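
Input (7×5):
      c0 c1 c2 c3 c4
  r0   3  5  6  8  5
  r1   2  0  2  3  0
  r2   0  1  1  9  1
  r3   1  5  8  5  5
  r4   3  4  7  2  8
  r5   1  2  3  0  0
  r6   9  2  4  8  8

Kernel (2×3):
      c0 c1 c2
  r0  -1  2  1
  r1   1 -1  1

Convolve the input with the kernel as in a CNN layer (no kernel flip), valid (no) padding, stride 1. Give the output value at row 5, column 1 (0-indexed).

The receptive field on the input at this output position is [2 3 0 / 2 4 8]. Elementwise product with the kernel and sum: 2·-1 + 3·2 + 0·1 + 2·1 + 4·-1 + 8·1.

10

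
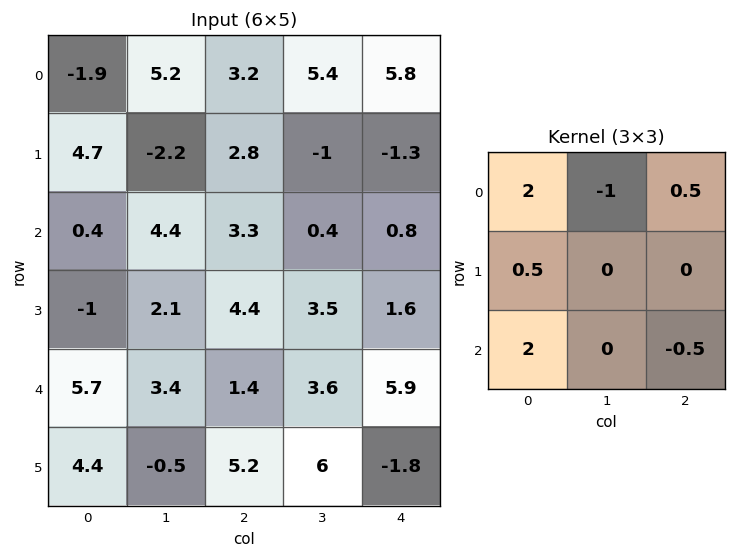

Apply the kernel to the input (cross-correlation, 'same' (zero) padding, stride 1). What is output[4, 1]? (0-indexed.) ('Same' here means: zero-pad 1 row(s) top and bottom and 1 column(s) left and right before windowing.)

7.15

The receptive field on the zero-padded input at this output position is [-1 2.1 4.4 / 5.7 3.4 1.4 / 4.4 -0.5 5.2]. Elementwise product with the kernel and sum: -1·2 + 2.1·-1 + 4.4·0.5 + 5.7·0.5 + 4.4·2 + 5.2·-0.5.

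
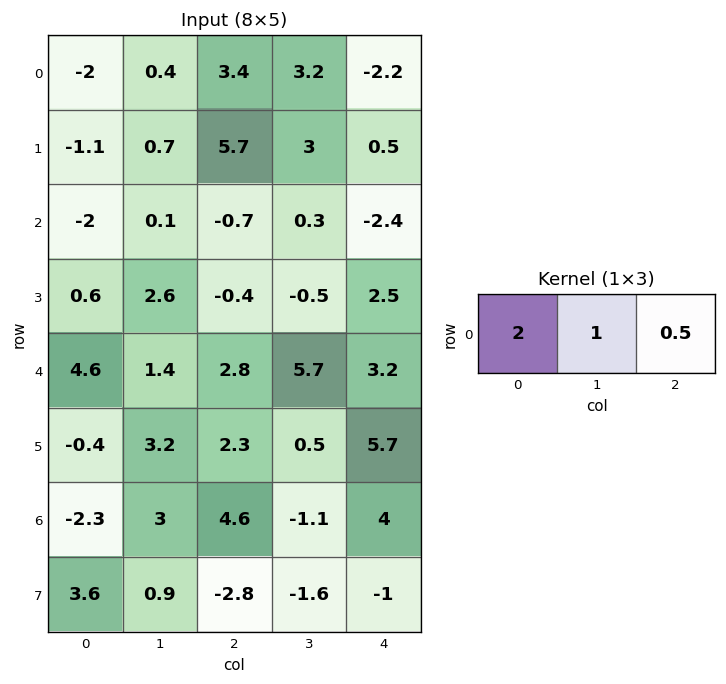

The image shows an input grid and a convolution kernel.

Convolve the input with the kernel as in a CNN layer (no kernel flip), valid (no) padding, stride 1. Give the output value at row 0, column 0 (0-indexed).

The receptive field on the input at this output position is [-2 0.4 3.4]. Elementwise product with the kernel and sum: -2·2 + 0.4·1 + 3.4·0.5.

-1.9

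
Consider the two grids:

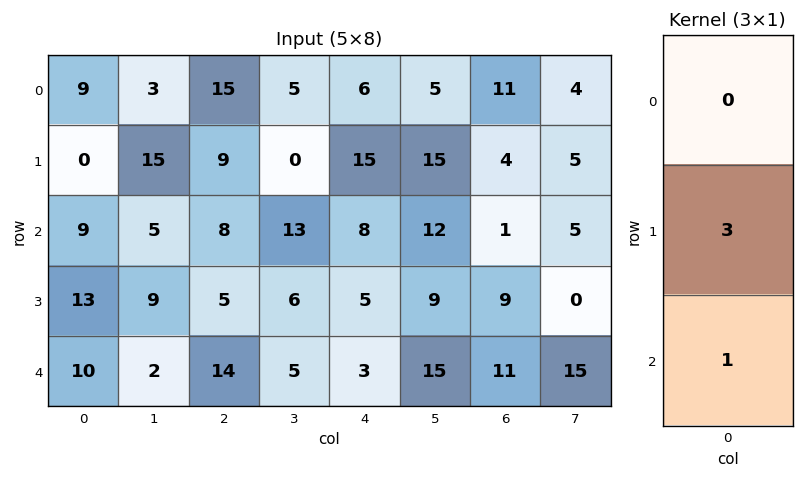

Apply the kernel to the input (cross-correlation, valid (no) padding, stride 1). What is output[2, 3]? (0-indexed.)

23

The receptive field on the input at this output position is [13 / 6 / 5]. Elementwise product with the kernel and sum: 6·3 + 5·1.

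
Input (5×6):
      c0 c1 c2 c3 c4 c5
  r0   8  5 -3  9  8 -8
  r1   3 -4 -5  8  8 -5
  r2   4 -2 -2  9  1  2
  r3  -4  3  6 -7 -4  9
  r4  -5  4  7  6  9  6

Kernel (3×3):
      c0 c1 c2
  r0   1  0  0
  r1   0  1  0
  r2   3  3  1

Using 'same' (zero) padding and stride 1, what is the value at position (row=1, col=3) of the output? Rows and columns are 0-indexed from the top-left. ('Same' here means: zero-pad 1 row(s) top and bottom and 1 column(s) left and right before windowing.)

27

The receptive field on the zero-padded input at this output position is [-3 9 8 / -5 8 8 / -2 9 1]. Elementwise product with the kernel and sum: -3·1 + 8·1 + -2·3 + 9·3 + 1·1.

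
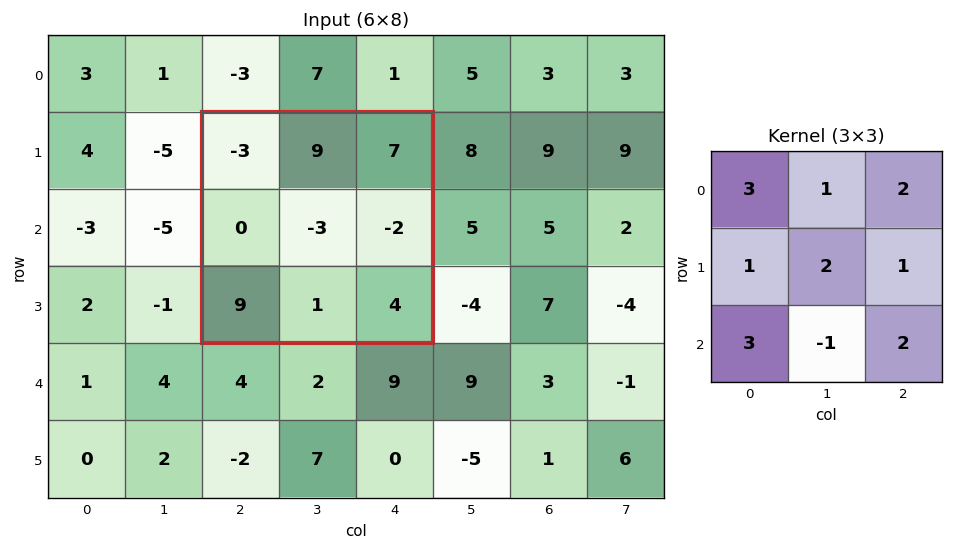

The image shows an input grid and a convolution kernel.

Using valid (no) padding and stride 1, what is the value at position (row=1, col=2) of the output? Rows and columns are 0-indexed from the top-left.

40

The receptive field on the input at this output position is [-3 9 7 / 0 -3 -2 / 9 1 4]. Elementwise product with the kernel and sum: -3·3 + 9·1 + 7·2 + 0·1 + -3·2 + -2·1 + 9·3 + 1·-1 + 4·2.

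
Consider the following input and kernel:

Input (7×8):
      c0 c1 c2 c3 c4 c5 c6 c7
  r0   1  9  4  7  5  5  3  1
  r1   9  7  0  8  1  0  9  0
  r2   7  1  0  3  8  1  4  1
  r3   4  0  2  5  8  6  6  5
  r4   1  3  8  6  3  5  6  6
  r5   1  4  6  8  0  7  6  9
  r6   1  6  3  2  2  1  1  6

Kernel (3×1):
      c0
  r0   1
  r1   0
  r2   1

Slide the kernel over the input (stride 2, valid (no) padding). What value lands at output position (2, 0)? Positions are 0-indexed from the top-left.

The receptive field on the input at this output position is [1 / 1 / 1]. Elementwise product with the kernel and sum: 1·1 + 1·1.

2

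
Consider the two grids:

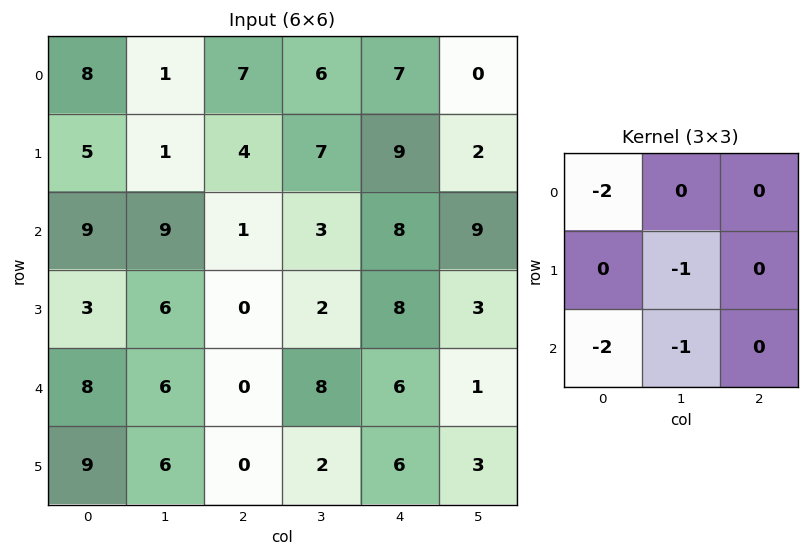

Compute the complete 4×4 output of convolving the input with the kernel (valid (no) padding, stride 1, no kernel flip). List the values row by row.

Output[0,0]: The receptive field on the input at this output position is [8 1 7 / 5 1 4 / 9 9 1]. Elementwise product with the kernel and sum: 8·-2 + 1·-1 + 9·-2 + 9·-1.

-44 -25 -26 -35
-31 -15 -13 -34
-46 -30 -12 -36
-36 -24 -10 -20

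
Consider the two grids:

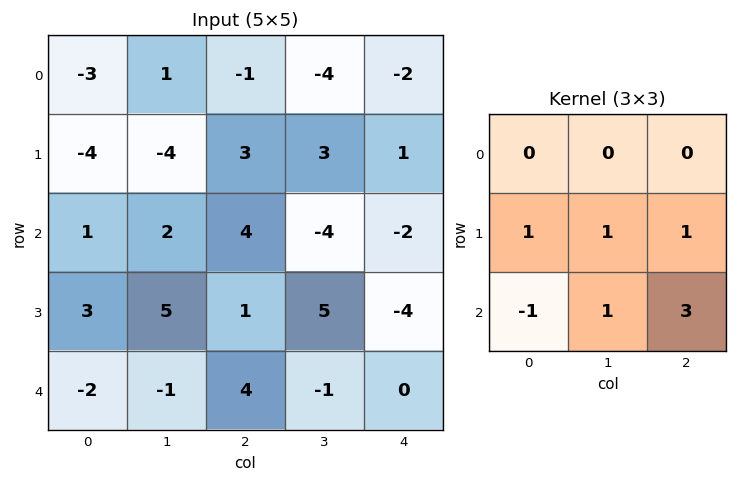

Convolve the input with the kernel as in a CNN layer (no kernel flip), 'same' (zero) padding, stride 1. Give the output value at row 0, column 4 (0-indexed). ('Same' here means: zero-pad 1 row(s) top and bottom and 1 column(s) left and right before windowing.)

-8

The receptive field on the zero-padded input at this output position is [0 0 0 / -4 -2 0 / 3 1 0]. Elementwise product with the kernel and sum: -4·1 + -2·1 + 0·1 + 3·-1 + 1·1 + 0·3.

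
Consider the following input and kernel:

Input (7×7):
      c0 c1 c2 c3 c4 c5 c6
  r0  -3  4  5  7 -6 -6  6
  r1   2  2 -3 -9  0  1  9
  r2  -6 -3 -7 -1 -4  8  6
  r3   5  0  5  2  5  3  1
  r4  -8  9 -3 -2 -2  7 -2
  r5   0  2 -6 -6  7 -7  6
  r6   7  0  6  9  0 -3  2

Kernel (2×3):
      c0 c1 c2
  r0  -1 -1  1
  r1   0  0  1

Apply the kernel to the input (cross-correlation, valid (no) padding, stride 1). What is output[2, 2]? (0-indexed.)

The receptive field on the input at this output position is [-7 -1 -4 / 5 2 5]. Elementwise product with the kernel and sum: -7·-1 + -1·-1 + -4·1 + 5·1.

9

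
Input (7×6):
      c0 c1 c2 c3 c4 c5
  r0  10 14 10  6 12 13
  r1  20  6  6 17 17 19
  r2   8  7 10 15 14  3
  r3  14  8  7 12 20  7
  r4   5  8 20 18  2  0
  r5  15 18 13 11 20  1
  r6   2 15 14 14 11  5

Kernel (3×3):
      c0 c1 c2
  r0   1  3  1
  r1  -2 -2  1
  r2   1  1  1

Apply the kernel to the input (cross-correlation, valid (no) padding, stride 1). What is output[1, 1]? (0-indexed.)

The receptive field on the input at this output position is [6 6 17 / 7 10 15 / 8 7 12]. Elementwise product with the kernel and sum: 6·1 + 6·3 + 17·1 + 7·-2 + 10·-2 + 15·1 + 8·1 + 7·1 + 12·1.

49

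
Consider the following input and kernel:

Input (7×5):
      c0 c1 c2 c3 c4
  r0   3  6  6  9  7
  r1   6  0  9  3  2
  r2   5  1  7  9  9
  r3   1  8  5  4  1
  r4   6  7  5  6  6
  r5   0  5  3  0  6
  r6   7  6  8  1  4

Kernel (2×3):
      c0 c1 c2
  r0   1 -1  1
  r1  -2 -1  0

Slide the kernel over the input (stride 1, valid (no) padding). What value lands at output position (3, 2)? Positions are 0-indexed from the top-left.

-14

The receptive field on the input at this output position is [5 4 1 / 5 6 6]. Elementwise product with the kernel and sum: 5·1 + 4·-1 + 1·1 + 5·-2 + 6·-1.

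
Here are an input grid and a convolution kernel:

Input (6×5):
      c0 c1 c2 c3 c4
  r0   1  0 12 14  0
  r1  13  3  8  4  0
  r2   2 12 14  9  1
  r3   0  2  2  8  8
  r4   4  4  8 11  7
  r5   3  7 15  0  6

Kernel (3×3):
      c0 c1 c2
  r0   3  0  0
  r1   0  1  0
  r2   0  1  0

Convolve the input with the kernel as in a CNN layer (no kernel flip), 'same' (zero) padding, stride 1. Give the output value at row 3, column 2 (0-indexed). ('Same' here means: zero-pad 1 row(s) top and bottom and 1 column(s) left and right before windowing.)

The receptive field on the zero-padded input at this output position is [12 14 9 / 2 2 8 / 4 8 11]. Elementwise product with the kernel and sum: 12·3 + 2·1 + 8·1.

46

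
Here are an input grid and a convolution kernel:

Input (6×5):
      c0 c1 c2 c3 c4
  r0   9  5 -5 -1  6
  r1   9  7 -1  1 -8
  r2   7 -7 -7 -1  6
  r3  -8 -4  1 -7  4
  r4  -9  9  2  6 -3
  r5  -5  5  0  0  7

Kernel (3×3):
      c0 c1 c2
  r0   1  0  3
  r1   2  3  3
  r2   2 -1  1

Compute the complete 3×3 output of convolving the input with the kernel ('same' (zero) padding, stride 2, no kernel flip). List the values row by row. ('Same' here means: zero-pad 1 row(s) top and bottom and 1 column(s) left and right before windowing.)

40 8 26
25 -44 -1
-2 27 -11

Output[0,0]: The receptive field on the zero-padded input at this output position is [0 0 0 / 0 9 5 / 0 9 7]. Elementwise product with the kernel and sum: 0·1 + 0·3 + 0·2 + 9·3 + 5·3 + 0·2 + 9·-1 + 7·1.
Output[0,1]: The receptive field on the zero-padded input at this output position is [0 0 0 / 5 -5 -1 / 7 -1 1]. Elementwise product with the kernel and sum: 0·1 + 0·3 + 5·2 + -5·3 + -1·3 + 7·2 + -1·-1 + 1·1.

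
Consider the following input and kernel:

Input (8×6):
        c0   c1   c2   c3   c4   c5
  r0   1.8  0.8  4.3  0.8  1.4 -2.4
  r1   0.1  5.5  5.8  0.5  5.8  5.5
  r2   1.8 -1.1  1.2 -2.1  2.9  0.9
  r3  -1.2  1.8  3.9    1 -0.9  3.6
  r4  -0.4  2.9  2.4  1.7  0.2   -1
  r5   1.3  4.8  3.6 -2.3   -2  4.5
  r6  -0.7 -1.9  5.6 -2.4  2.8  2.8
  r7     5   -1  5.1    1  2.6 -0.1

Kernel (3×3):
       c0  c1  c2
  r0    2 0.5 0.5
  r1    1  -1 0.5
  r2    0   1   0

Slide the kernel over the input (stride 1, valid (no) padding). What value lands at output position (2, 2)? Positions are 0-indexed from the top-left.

The receptive field on the input at this output position is [1.2 -2.1 2.9 / 3.9 1 -0.9 / 2.4 1.7 0.2]. Elementwise product with the kernel and sum: 1.2·2 + -2.1·0.5 + 2.9·0.5 + 3.9·1 + 1·-1 + -0.9·0.5 + 1.7·1.

6.95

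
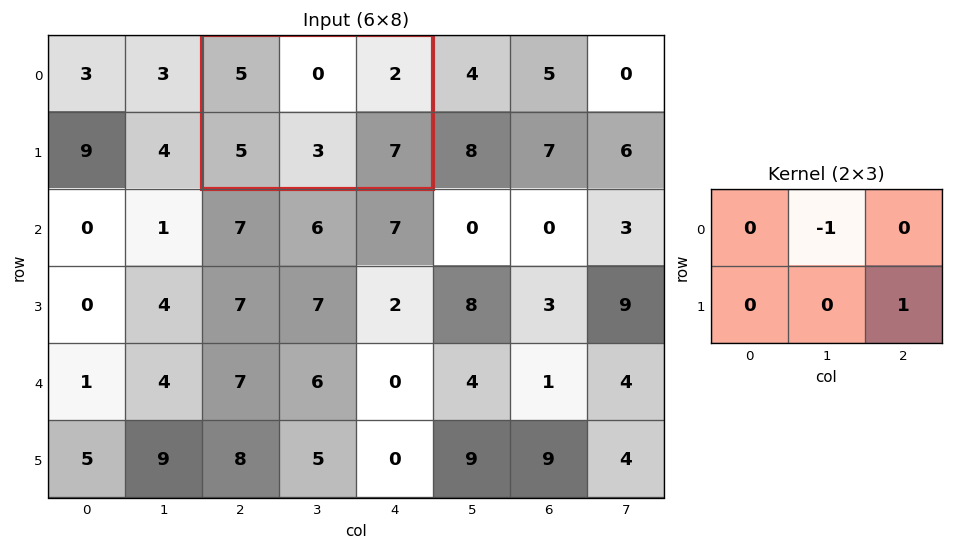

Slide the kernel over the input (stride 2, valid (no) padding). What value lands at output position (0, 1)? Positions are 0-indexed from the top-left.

7

The receptive field on the input at this output position is [5 0 2 / 5 3 7]. Elementwise product with the kernel and sum: 0·-1 + 7·1.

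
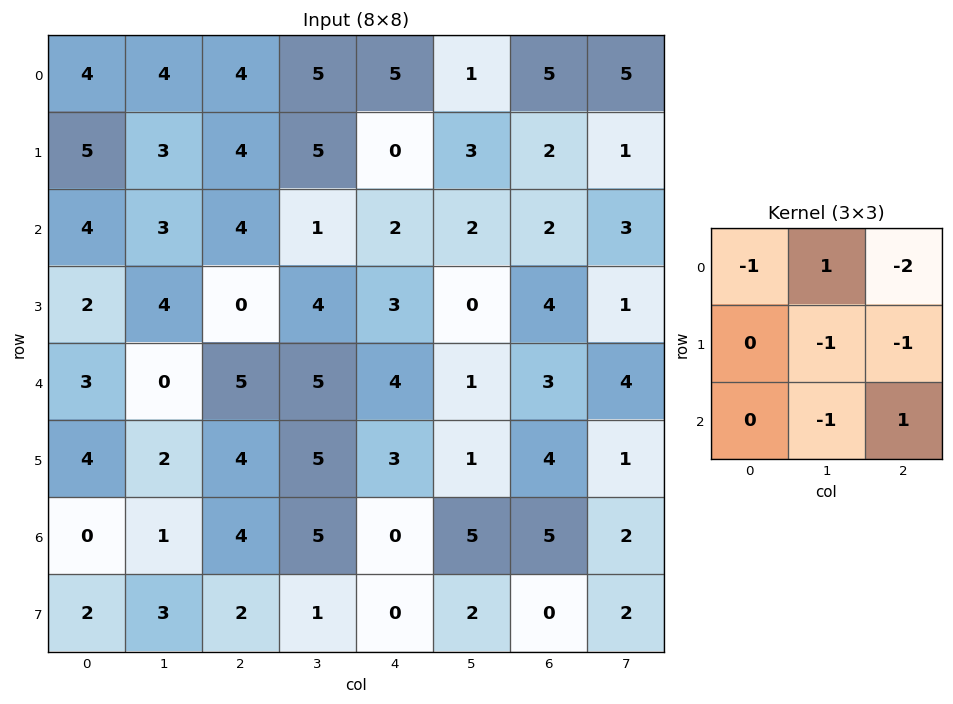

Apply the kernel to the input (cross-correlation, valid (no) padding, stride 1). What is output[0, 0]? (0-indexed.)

-14

The receptive field on the input at this output position is [4 4 4 / 5 3 4 / 4 3 4]. Elementwise product with the kernel and sum: 4·-1 + 4·1 + 4·-2 + 3·-1 + 4·-1 + 3·-1 + 4·1.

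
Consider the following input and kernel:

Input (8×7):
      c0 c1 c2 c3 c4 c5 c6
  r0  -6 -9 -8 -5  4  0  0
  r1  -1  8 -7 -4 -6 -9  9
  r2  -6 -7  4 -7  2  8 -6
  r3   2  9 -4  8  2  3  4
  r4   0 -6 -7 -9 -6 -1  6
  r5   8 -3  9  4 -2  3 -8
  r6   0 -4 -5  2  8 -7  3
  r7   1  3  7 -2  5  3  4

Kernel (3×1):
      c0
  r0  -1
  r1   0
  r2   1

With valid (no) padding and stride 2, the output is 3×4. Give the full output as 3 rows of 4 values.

Output[0,0]: The receptive field on the input at this output position is [-6 / -1 / -6]. Elementwise product with the kernel and sum: -6·-1 + -6·1.

0 12 -2 -6
6 -11 -8 12
0 2 14 -3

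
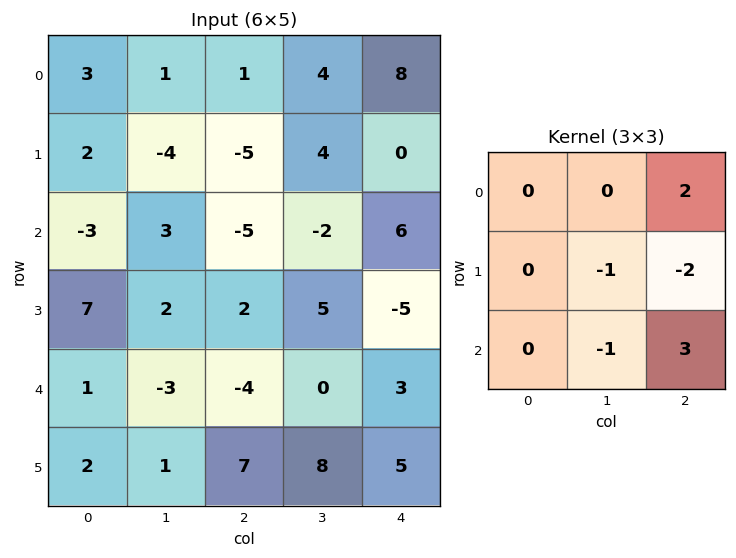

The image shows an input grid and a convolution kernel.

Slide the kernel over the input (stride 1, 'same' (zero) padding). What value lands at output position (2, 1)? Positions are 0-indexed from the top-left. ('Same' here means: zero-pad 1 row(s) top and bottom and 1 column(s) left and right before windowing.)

1

The receptive field on the zero-padded input at this output position is [2 -4 -5 / -3 3 -5 / 7 2 2]. Elementwise product with the kernel and sum: -5·2 + 3·-1 + -5·-2 + 2·-1 + 2·3.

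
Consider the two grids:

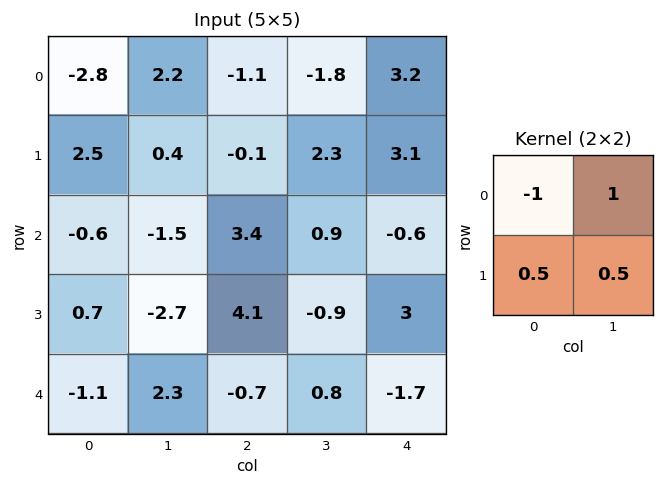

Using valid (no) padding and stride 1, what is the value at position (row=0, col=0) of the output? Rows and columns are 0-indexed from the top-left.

6.45

The receptive field on the input at this output position is [-2.8 2.2 / 2.5 0.4]. Elementwise product with the kernel and sum: -2.8·-1 + 2.2·1 + 2.5·0.5 + 0.4·0.5.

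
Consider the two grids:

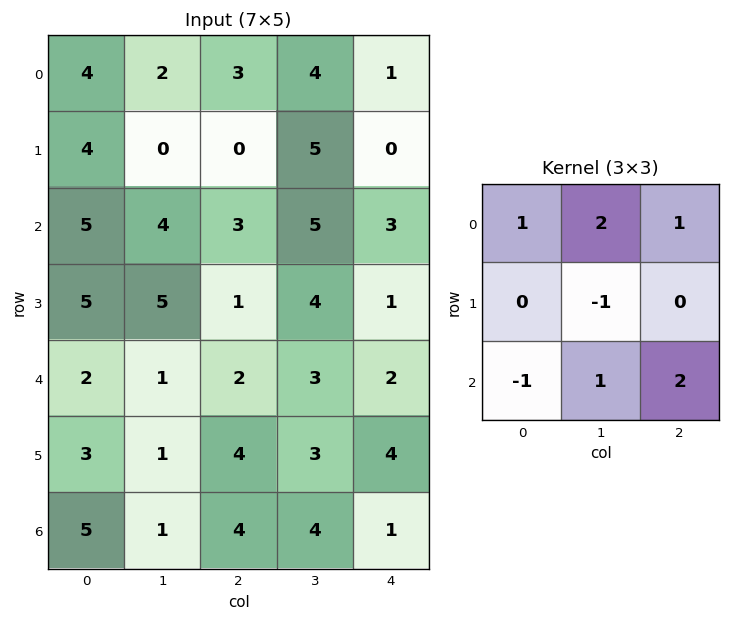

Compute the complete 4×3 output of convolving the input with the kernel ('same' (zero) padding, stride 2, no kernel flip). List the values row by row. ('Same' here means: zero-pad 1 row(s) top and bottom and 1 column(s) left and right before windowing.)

0 7 -6
18 6 -1
18 18 5
2 8 10

Output[0,0]: The receptive field on the zero-padded input at this output position is [0 0 0 / 0 4 2 / 0 4 0]. Elementwise product with the kernel and sum: 0·1 + 0·2 + 0·1 + 4·-1 + 0·-1 + 4·1 + 0·2.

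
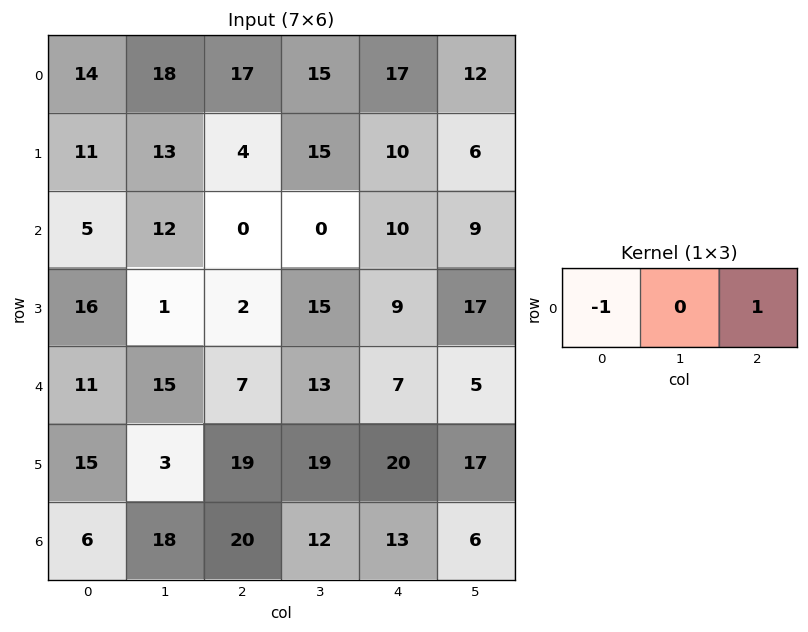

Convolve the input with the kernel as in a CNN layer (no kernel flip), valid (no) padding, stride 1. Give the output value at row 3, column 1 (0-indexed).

14

The receptive field on the input at this output position is [1 2 15]. Elementwise product with the kernel and sum: 1·-1 + 15·1.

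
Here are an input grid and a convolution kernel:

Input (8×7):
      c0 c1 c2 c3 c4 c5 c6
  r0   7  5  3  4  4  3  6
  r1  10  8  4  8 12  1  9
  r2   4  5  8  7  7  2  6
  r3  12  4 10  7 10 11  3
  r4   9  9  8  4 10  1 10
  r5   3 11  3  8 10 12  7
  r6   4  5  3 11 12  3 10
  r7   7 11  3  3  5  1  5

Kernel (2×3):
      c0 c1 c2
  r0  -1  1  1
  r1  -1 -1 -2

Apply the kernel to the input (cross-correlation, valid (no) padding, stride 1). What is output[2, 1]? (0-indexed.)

The receptive field on the input at this output position is [5 8 7 / 4 10 7]. Elementwise product with the kernel and sum: 5·-1 + 8·1 + 7·1 + 4·-1 + 10·-1 + 7·-2.

-18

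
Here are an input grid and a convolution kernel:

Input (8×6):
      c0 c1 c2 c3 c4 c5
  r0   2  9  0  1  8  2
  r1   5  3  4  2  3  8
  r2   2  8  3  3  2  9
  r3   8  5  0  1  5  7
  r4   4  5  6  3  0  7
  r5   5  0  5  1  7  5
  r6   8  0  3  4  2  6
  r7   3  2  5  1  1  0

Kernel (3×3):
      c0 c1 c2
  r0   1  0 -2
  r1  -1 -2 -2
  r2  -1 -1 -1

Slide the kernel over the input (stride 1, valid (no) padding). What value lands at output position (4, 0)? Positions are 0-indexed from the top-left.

-34

The receptive field on the input at this output position is [4 5 6 / 5 0 5 / 8 0 3]. Elementwise product with the kernel and sum: 4·1 + 6·-2 + 5·-1 + 0·-2 + 5·-2 + 8·-1 + 0·-1 + 3·-1.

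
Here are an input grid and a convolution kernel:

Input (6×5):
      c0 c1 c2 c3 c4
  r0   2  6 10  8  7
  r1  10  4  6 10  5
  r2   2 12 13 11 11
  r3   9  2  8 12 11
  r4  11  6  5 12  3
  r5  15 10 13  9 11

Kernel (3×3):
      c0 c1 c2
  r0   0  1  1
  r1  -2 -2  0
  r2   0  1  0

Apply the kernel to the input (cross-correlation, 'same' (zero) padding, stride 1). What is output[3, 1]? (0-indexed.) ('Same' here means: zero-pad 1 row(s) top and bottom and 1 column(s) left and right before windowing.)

9

The receptive field on the zero-padded input at this output position is [2 12 13 / 9 2 8 / 11 6 5]. Elementwise product with the kernel and sum: 12·1 + 13·1 + 9·-2 + 2·-2 + 6·1.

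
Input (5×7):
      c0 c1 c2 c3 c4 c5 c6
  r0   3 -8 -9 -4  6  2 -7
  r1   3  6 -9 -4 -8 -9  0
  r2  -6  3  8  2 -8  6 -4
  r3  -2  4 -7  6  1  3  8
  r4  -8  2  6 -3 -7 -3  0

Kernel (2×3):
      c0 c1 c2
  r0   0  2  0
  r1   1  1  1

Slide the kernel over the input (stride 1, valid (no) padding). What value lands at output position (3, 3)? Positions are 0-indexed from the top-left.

The receptive field on the input at this output position is [6 1 3 / -3 -7 -3]. Elementwise product with the kernel and sum: 1·2 + -3·1 + -7·1 + -3·1.

-11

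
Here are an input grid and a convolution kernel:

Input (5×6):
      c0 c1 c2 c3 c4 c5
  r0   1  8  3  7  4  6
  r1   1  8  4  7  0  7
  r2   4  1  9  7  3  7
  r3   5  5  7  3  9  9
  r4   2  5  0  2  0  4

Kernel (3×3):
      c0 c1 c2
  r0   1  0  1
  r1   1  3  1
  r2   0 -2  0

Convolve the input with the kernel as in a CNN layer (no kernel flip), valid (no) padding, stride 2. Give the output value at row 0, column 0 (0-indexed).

The receptive field on the input at this output position is [1 8 3 / 1 8 4 / 4 1 9]. Elementwise product with the kernel and sum: 1·1 + 3·1 + 1·1 + 8·3 + 4·1 + 1·-2.

31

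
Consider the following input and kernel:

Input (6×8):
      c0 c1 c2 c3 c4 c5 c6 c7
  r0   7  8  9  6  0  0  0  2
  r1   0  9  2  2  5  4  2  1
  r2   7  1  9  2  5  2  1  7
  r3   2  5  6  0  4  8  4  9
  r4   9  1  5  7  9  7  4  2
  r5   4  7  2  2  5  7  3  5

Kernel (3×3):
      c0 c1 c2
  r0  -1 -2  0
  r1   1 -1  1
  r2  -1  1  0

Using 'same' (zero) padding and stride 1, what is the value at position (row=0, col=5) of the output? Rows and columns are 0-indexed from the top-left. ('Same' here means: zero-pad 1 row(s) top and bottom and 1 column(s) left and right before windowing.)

The receptive field on the zero-padded input at this output position is [0 0 0 / 0 0 0 / 5 4 2]. Elementwise product with the kernel and sum: 0·-1 + 0·-2 + 0·1 + 0·-1 + 0·1 + 5·-1 + 4·1.

-1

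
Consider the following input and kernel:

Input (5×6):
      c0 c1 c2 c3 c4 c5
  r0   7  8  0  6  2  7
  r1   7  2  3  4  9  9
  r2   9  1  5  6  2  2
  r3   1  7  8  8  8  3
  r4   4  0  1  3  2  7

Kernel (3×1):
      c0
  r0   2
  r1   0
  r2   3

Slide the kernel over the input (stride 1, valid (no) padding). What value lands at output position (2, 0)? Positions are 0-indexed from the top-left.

The receptive field on the input at this output position is [9 / 1 / 4]. Elementwise product with the kernel and sum: 9·2 + 4·3.

30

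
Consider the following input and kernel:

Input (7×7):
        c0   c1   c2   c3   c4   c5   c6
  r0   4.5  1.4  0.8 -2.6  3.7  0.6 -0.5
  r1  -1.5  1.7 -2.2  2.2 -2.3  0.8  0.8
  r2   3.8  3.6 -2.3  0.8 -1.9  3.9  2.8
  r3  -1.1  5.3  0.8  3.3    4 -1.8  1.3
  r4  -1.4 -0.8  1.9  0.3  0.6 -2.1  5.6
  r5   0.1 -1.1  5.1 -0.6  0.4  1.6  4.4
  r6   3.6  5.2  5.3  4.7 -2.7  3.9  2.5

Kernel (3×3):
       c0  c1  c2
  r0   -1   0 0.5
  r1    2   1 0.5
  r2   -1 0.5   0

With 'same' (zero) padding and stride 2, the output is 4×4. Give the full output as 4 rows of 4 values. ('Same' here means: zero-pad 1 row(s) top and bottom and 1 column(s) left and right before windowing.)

4.45 -0.5 -4.55 0.3
5.9 -0.2 -1.45 12.25
0.9 0.45 -3.25 3.8
5.65 18.85 10.05 8.7

Output[0,0]: The receptive field on the zero-padded input at this output position is [0 0 0 / 0 4.5 1.4 / 0 -1.5 1.7]. Elementwise product with the kernel and sum: 0·-1 + 0·0.5 + 0·2 + 4.5·1 + 1.4·0.5 + 0·-1 + -1.5·0.5.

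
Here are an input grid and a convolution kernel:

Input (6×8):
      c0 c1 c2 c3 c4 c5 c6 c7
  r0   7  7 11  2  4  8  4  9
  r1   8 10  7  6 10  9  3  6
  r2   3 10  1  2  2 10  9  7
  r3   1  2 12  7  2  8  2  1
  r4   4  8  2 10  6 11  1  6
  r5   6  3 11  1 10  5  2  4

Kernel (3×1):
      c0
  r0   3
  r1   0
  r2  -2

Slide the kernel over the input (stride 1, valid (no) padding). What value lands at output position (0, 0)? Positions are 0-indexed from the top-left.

15

The receptive field on the input at this output position is [7 / 8 / 3]. Elementwise product with the kernel and sum: 7·3 + 3·-2.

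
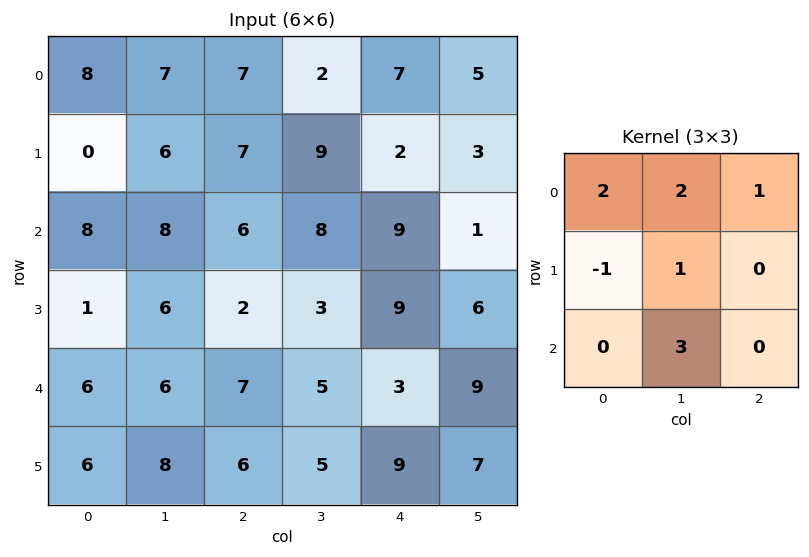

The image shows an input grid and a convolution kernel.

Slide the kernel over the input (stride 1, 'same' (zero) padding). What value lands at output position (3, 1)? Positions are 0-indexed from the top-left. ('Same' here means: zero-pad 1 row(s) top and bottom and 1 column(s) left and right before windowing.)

61

The receptive field on the zero-padded input at this output position is [8 8 6 / 1 6 2 / 6 6 7]. Elementwise product with the kernel and sum: 8·2 + 8·2 + 6·1 + 1·-1 + 6·1 + 6·3.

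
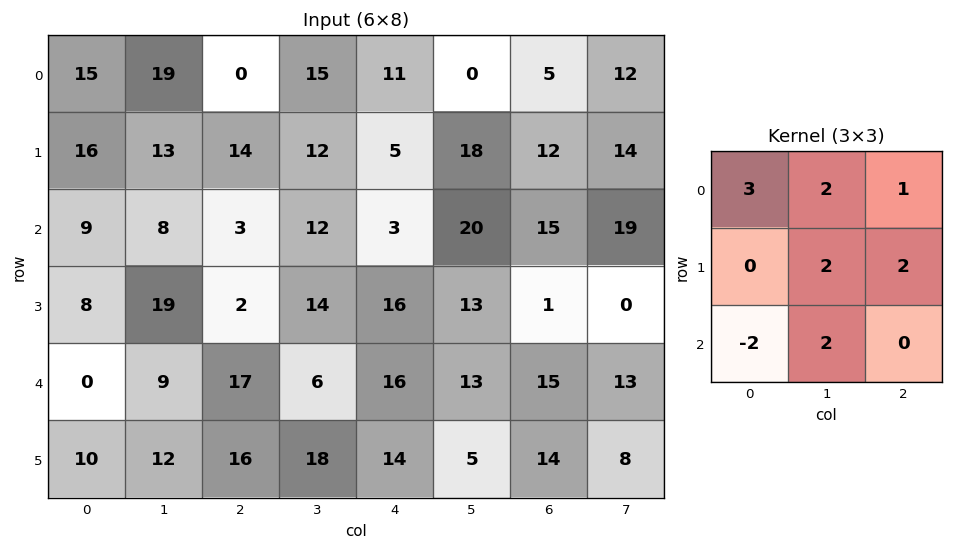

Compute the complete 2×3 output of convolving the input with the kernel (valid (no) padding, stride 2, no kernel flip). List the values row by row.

Output[0,0]: The receptive field on the input at this output position is [15 19 0 / 16 13 14 / 9 8 3]. Elementwise product with the kernel and sum: 15·3 + 19·2 + 0·1 + 13·2 + 14·2 + 9·-2 + 8·2.
Output[0,1]: The receptive field on the input at this output position is [0 15 11 / 14 12 5 / 3 12 3]. Elementwise product with the kernel and sum: 0·3 + 15·2 + 11·1 + 12·2 + 5·2 + 3·-2 + 12·2.

135 93 132
106 74 86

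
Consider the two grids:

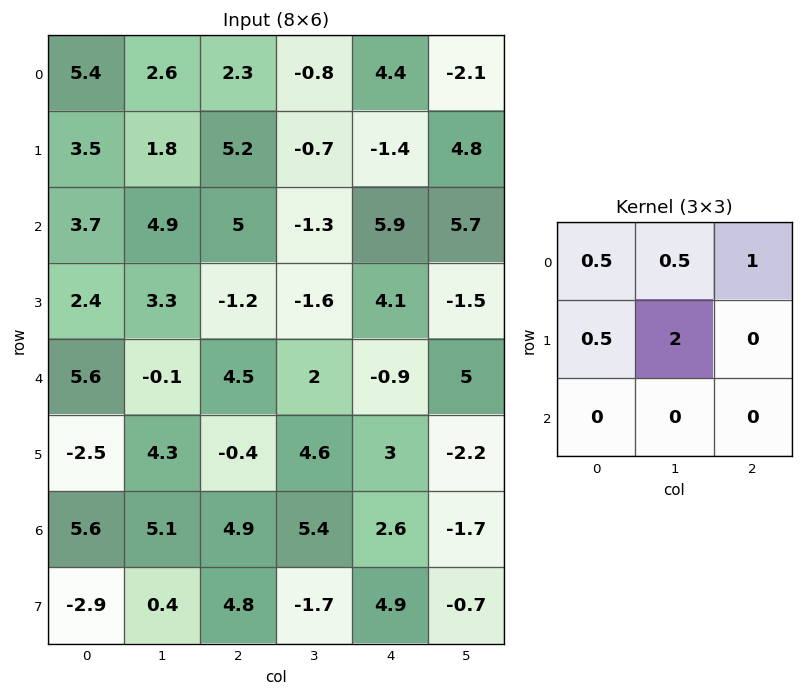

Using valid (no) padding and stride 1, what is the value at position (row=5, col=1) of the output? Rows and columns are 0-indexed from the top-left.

The receptive field on the input at this output position is [4.3 -0.4 4.6 / 5.1 4.9 5.4 / 0.4 4.8 -1.7]. Elementwise product with the kernel and sum: 4.3·0.5 + -0.4·0.5 + 4.6·1 + 5.1·0.5 + 4.9·2.

18.9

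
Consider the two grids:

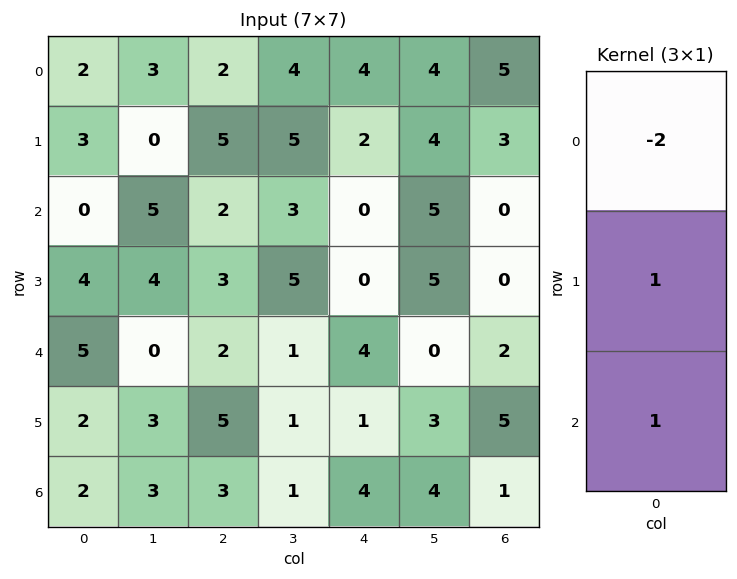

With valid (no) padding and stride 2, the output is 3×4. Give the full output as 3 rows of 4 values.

-1 3 -6 -7
9 1 4 2
-6 4 -3 2

Output[0,0]: The receptive field on the input at this output position is [2 / 3 / 0]. Elementwise product with the kernel and sum: 2·-2 + 3·1 + 0·1.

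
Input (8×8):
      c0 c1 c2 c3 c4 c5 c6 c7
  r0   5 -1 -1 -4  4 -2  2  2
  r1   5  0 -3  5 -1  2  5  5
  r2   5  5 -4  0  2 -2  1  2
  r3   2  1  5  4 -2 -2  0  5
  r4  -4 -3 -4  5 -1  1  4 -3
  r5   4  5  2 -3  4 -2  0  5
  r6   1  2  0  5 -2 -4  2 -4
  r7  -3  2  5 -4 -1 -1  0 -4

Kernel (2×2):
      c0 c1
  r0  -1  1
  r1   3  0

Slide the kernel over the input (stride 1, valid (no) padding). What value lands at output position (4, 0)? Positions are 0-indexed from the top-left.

13

The receptive field on the input at this output position is [-4 -3 / 4 5]. Elementwise product with the kernel and sum: -4·-1 + -3·1 + 4·3.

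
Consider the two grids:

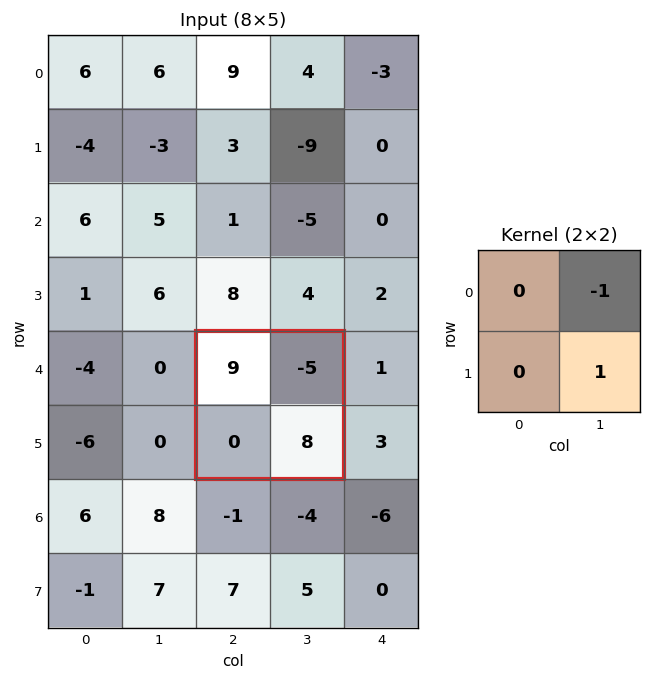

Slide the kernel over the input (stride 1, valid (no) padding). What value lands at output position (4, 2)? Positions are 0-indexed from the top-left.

The receptive field on the input at this output position is [9 -5 / 0 8]. Elementwise product with the kernel and sum: -5·-1 + 8·1.

13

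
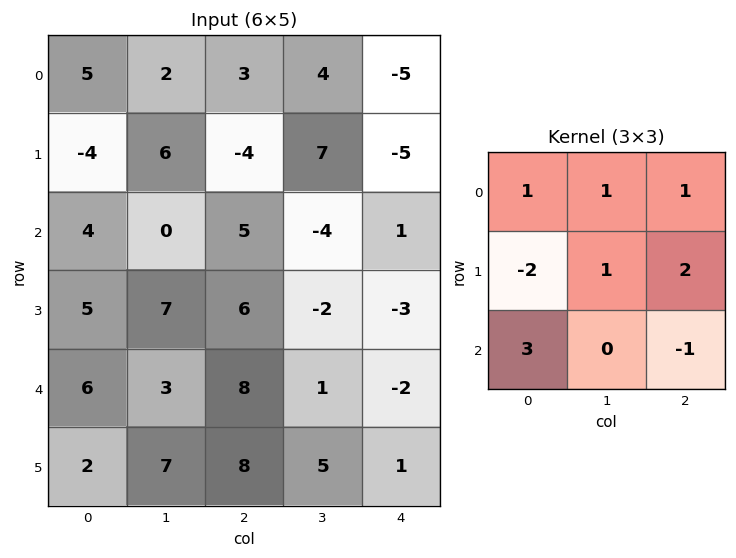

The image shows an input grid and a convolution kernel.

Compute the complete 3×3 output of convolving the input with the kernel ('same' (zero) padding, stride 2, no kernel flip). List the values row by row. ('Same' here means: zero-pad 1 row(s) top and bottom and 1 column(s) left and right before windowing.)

Output[0,0]: The receptive field on the zero-padded input at this output position is [0 0 0 / 0 5 2 / 0 -4 6]. Elementwise product with the kernel and sum: 0·1 + 0·1 + 0·1 + 0·-2 + 5·1 + 2·2 + 0·3 + 6·-1.
Output[0,1]: The receptive field on the zero-padded input at this output position is [0 0 0 / 2 3 4 / 6 -4 7]. Elementwise product with the kernel and sum: 0·1 + 0·1 + 0·1 + 2·-2 + 3·1 + 4·2 + 6·3 + 7·-1.

3 18 8
-1 29 5
17 31 6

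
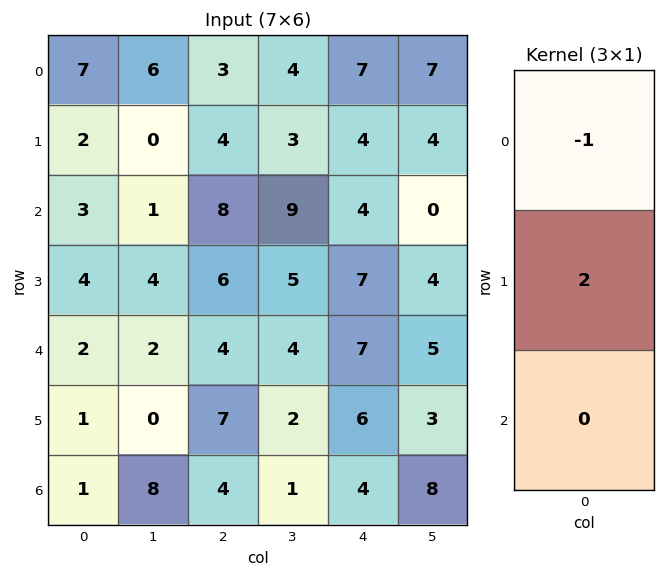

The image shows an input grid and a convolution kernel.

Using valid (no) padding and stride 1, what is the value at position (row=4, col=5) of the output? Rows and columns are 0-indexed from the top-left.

1

The receptive field on the input at this output position is [5 / 3 / 8]. Elementwise product with the kernel and sum: 5·-1 + 3·2.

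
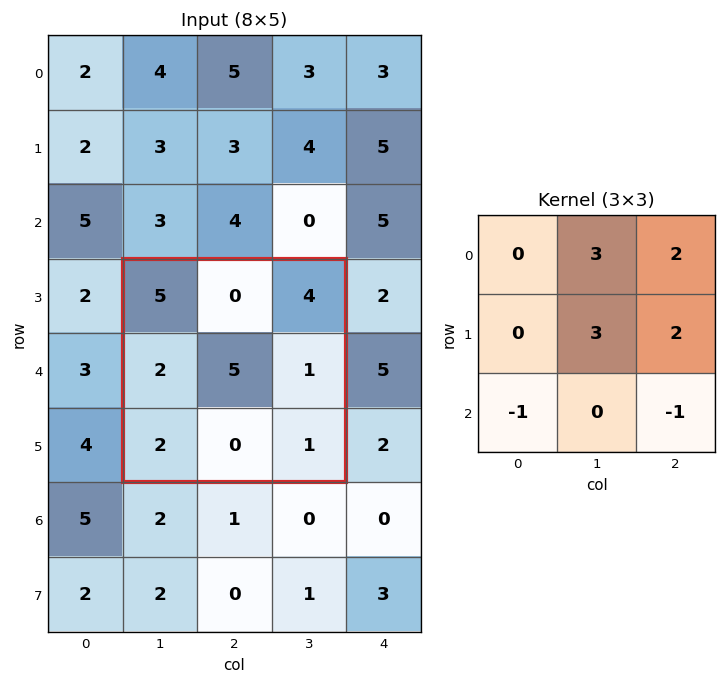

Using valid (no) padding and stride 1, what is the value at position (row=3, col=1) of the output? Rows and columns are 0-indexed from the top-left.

22

The receptive field on the input at this output position is [5 0 4 / 2 5 1 / 2 0 1]. Elementwise product with the kernel and sum: 0·3 + 4·2 + 5·3 + 1·2 + 2·-1 + 1·-1.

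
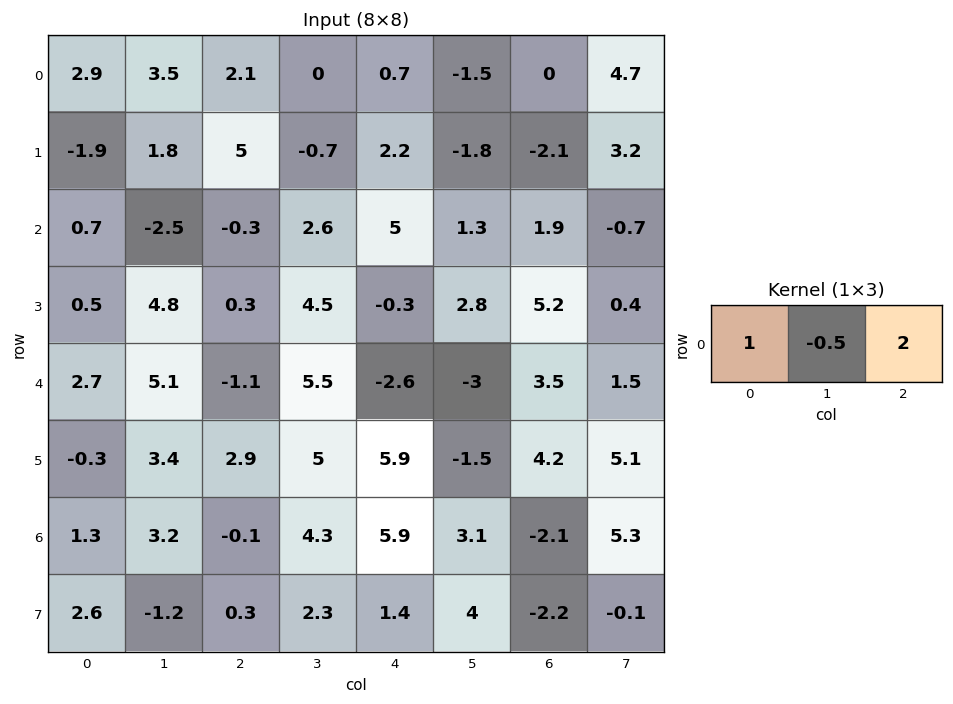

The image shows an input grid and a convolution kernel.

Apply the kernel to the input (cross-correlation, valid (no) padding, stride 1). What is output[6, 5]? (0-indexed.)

14.75

The receptive field on the input at this output position is [3.1 -2.1 5.3]. Elementwise product with the kernel and sum: 3.1·1 + -2.1·-0.5 + 5.3·2.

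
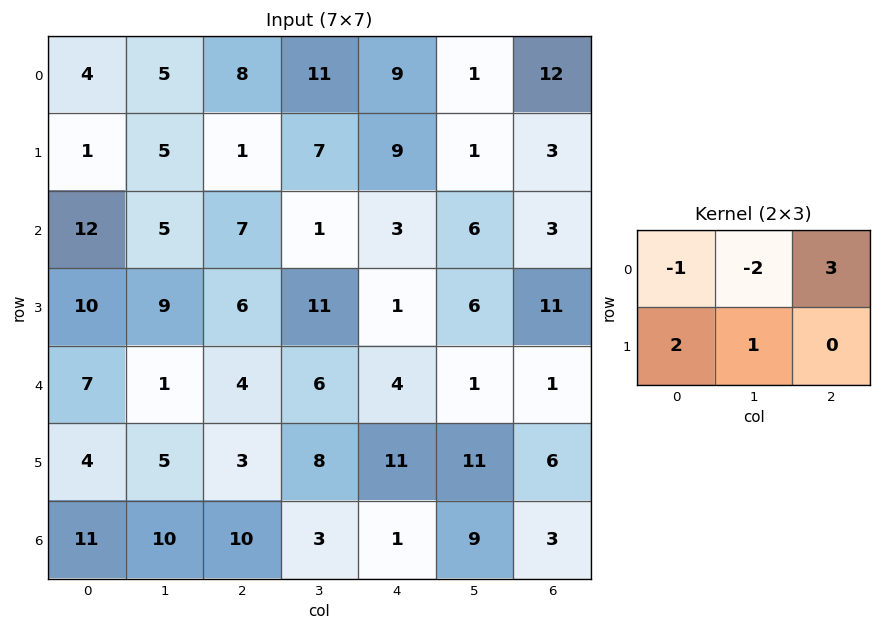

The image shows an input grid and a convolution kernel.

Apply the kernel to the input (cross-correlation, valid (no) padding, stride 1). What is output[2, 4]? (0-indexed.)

The receptive field on the input at this output position is [3 6 3 / 1 6 11]. Elementwise product with the kernel and sum: 3·-1 + 6·-2 + 3·3 + 1·2 + 6·1.

2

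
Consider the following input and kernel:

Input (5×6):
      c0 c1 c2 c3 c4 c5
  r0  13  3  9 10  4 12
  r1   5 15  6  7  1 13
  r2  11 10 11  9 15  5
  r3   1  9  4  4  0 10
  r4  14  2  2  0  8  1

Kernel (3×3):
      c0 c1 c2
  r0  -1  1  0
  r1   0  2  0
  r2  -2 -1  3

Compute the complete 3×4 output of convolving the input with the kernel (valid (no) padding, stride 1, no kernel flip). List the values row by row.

Output[0,0]: The receptive field on the input at this output position is [13 3 9 / 5 15 6 / 11 10 11]. Elementwise product with the kernel and sum: 13·-1 + 3·1 + 15·2 + 11·-2 + 10·-1 + 11·3.

21 14 29 -22
31 3 7 46
-7 3 26 1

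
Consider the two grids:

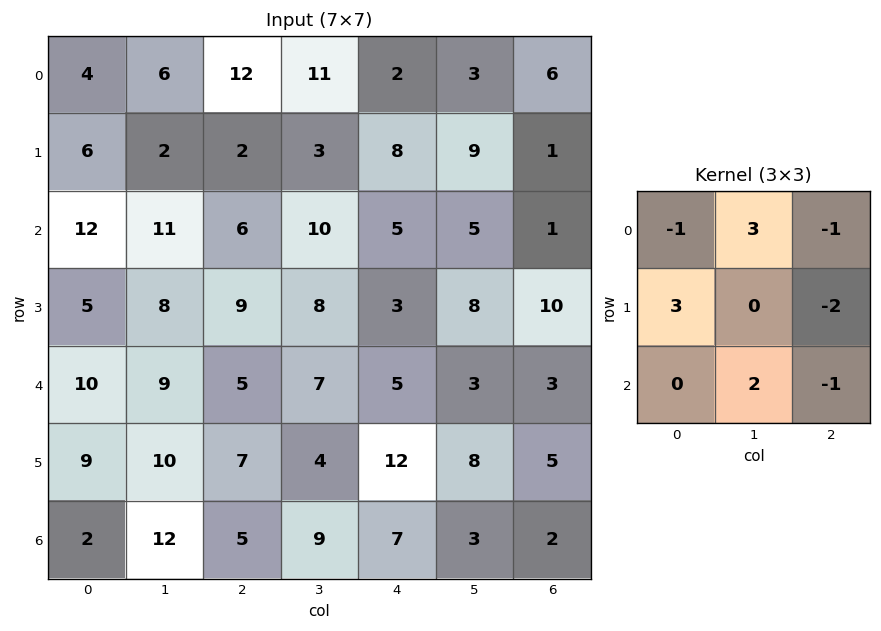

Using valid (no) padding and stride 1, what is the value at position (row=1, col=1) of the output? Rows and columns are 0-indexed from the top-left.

24

The receptive field on the input at this output position is [2 2 3 / 11 6 10 / 8 9 8]. Elementwise product with the kernel and sum: 2·-1 + 2·3 + 3·-1 + 11·3 + 10·-2 + 9·2 + 8·-1.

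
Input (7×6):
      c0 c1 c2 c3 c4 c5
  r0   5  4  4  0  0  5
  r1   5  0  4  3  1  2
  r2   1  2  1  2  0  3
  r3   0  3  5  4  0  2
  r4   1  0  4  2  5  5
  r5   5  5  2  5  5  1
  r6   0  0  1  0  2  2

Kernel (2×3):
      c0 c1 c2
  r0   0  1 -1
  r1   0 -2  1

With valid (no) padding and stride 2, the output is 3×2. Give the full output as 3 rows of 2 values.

Output[0,0]: The receptive field on the input at this output position is [5 4 4 / 5 0 4]. Elementwise product with the kernel and sum: 4·1 + 4·-1 + 0·-2 + 4·1.

4 -5
0 -6
-12 -8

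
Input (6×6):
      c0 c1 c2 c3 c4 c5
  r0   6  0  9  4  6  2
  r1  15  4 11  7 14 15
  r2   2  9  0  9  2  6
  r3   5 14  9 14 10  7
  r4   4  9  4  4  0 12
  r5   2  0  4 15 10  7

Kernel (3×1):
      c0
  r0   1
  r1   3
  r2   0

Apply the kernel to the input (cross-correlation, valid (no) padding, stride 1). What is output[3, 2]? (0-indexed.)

21

The receptive field on the input at this output position is [9 / 4 / 4]. Elementwise product with the kernel and sum: 9·1 + 4·3.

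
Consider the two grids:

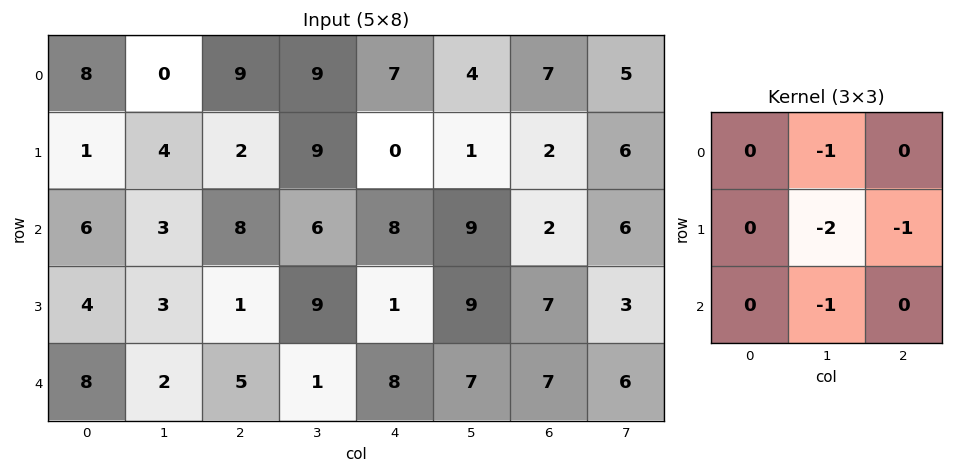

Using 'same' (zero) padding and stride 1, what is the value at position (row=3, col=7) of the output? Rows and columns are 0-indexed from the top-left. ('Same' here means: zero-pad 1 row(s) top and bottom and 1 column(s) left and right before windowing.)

The receptive field on the zero-padded input at this output position is [2 6 0 / 7 3 0 / 7 6 0]. Elementwise product with the kernel and sum: 6·-1 + 3·-2 + 0·-1 + 6·-1.

-18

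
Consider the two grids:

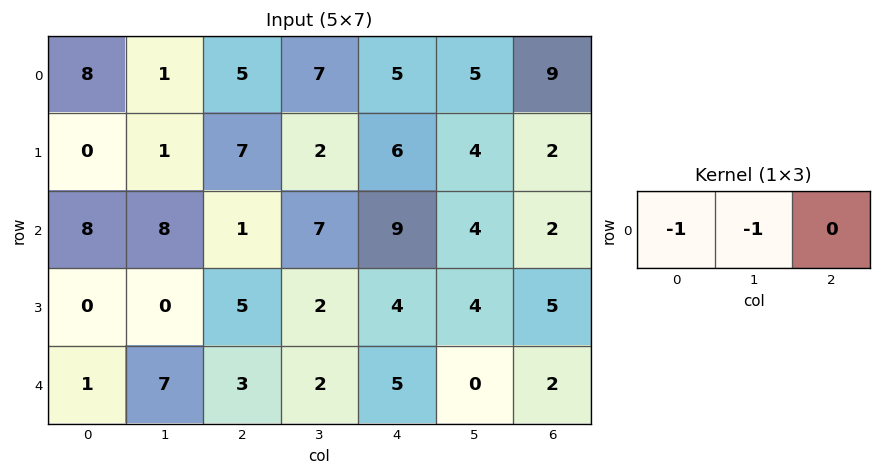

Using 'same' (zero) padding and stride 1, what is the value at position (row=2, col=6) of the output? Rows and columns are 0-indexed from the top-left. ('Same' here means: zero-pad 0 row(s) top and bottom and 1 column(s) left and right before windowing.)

The receptive field on the zero-padded input at this output position is [4 2 0]. Elementwise product with the kernel and sum: 4·-1 + 2·-1.

-6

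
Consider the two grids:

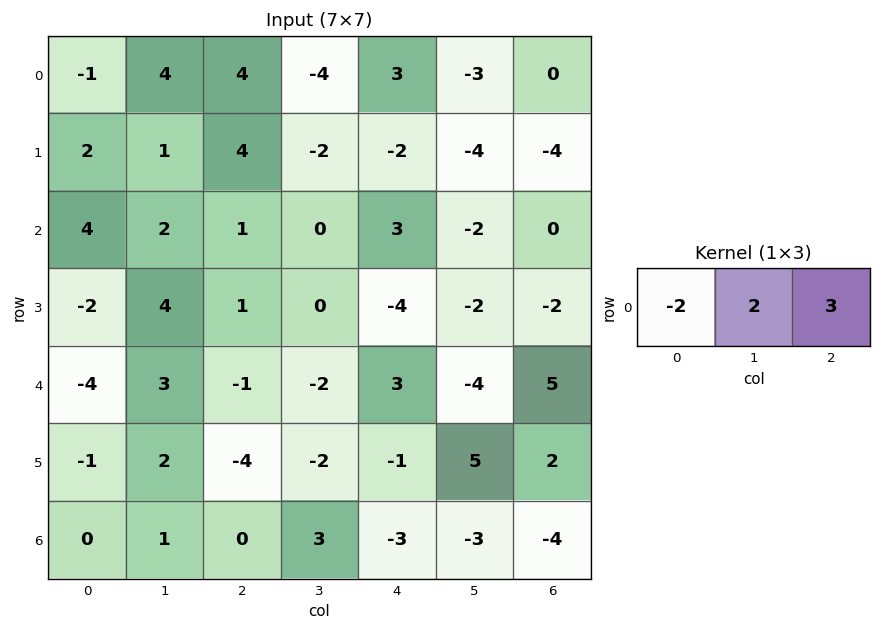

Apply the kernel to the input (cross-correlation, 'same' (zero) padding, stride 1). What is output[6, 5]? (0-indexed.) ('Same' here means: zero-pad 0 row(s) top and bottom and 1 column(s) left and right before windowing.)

-12

The receptive field on the zero-padded input at this output position is [-3 -3 -4]. Elementwise product with the kernel and sum: -3·-2 + -3·2 + -4·3.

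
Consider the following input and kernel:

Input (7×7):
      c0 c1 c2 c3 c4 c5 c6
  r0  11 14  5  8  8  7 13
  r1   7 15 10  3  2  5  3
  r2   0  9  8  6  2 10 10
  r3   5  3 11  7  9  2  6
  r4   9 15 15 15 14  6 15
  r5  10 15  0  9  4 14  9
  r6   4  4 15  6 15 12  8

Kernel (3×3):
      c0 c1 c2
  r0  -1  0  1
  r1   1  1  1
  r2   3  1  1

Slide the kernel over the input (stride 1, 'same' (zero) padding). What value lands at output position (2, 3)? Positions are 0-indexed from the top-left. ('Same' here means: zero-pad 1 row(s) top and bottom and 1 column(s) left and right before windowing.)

57

The receptive field on the zero-padded input at this output position is [10 3 2 / 8 6 2 / 11 7 9]. Elementwise product with the kernel and sum: 10·-1 + 2·1 + 8·1 + 6·1 + 2·1 + 11·3 + 7·1 + 9·1.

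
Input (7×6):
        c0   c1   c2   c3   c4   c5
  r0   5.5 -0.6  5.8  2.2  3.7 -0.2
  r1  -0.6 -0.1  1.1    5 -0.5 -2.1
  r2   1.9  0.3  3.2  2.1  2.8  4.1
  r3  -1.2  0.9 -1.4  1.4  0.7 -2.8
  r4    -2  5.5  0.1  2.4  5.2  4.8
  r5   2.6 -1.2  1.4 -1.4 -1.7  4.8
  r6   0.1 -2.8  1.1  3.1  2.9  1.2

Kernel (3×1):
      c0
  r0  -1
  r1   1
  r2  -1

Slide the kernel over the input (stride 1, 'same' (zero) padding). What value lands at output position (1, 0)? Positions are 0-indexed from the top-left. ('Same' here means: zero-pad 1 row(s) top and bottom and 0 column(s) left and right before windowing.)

-8

The receptive field on the zero-padded input at this output position is [5.5 / -0.6 / 1.9]. Elementwise product with the kernel and sum: 5.5·-1 + -0.6·1 + 1.9·-1.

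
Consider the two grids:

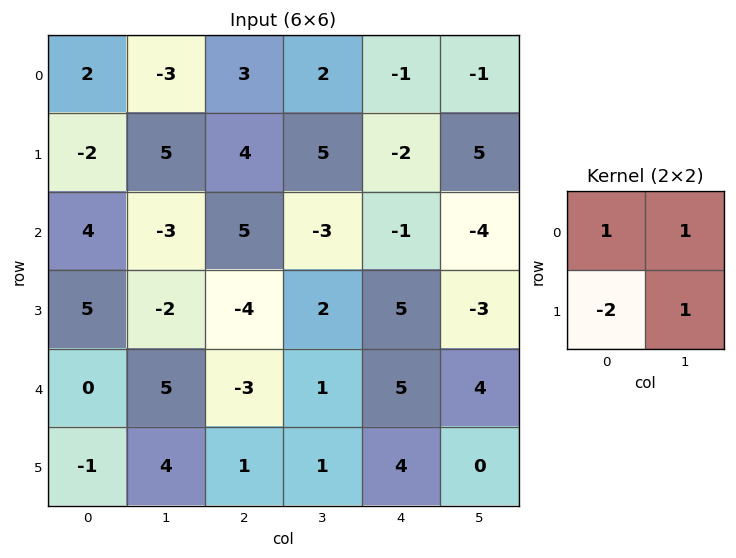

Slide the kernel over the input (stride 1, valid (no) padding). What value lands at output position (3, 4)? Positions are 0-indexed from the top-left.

-4

The receptive field on the input at this output position is [5 -3 / 5 4]. Elementwise product with the kernel and sum: 5·1 + -3·1 + 5·-2 + 4·1.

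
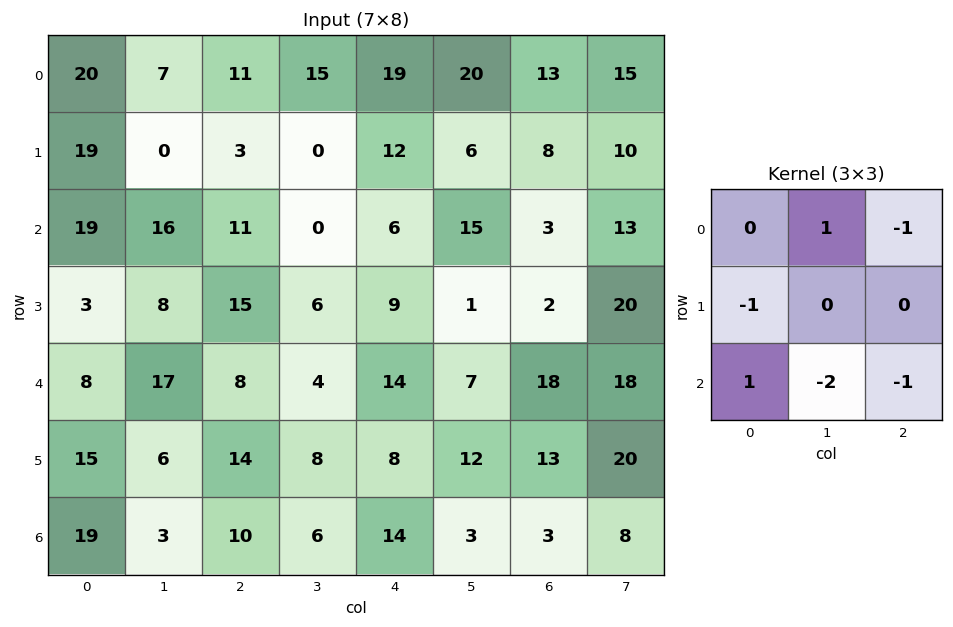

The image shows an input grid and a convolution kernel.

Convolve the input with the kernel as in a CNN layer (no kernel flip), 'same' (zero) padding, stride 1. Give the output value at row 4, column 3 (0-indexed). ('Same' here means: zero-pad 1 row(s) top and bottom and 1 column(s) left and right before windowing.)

The receptive field on the zero-padded input at this output position is [15 6 9 / 8 4 14 / 14 8 8]. Elementwise product with the kernel and sum: 6·1 + 9·-1 + 8·-1 + 14·1 + 8·-2 + 8·-1.

-21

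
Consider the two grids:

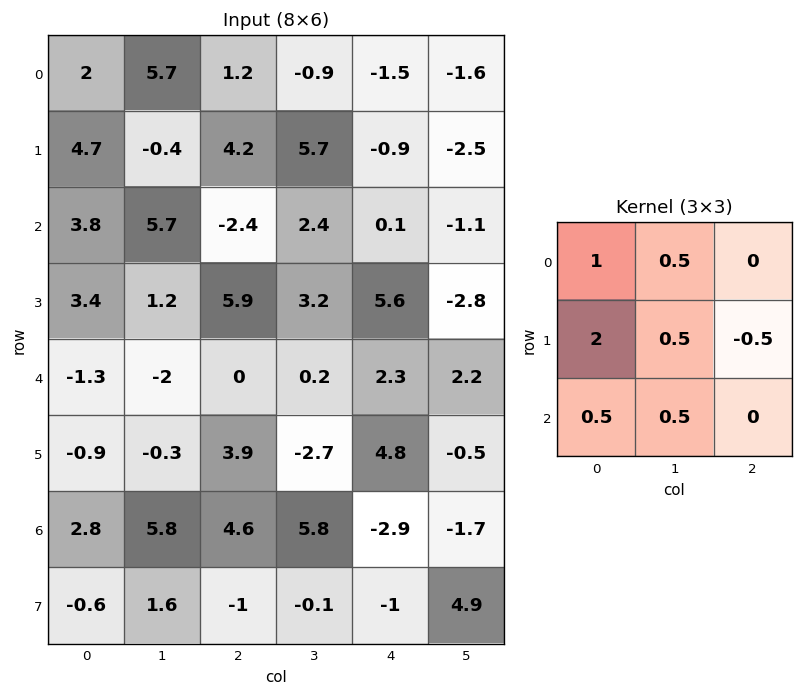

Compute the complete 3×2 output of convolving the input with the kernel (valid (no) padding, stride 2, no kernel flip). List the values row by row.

16.7 12.45
9.45 9.5
-1.9 9.35

Output[0,0]: The receptive field on the input at this output position is [2 5.7 1.2 / 4.7 -0.4 4.2 / 3.8 5.7 -2.4]. Elementwise product with the kernel and sum: 2·1 + 5.7·0.5 + 4.7·2 + -0.4·0.5 + 4.2·-0.5 + 3.8·0.5 + 5.7·0.5.
Output[0,1]: The receptive field on the input at this output position is [1.2 -0.9 -1.5 / 4.2 5.7 -0.9 / -2.4 2.4 0.1]. Elementwise product with the kernel and sum: 1.2·1 + -0.9·0.5 + 4.2·2 + 5.7·0.5 + -0.9·-0.5 + -2.4·0.5 + 2.4·0.5.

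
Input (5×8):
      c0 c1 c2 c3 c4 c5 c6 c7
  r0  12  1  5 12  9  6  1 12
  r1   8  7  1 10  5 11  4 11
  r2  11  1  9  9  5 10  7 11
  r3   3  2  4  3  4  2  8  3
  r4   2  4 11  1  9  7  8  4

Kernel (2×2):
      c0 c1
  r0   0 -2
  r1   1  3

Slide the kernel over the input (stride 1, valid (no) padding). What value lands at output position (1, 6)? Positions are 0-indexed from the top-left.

The receptive field on the input at this output position is [4 11 / 7 11]. Elementwise product with the kernel and sum: 11·-2 + 7·1 + 11·3.

18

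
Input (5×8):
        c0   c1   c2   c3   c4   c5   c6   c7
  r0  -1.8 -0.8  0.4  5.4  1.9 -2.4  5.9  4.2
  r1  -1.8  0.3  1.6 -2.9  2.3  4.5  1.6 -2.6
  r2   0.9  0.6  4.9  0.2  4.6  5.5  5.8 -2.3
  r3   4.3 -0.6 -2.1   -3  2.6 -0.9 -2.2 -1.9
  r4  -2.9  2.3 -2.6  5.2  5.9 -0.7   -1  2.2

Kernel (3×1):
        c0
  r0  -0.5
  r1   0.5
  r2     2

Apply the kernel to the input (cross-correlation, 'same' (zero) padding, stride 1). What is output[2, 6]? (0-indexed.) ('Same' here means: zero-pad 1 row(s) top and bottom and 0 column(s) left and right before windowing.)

-2.3

The receptive field on the zero-padded input at this output position is [1.6 / 5.8 / -2.2]. Elementwise product with the kernel and sum: 1.6·-0.5 + 5.8·0.5 + -2.2·2.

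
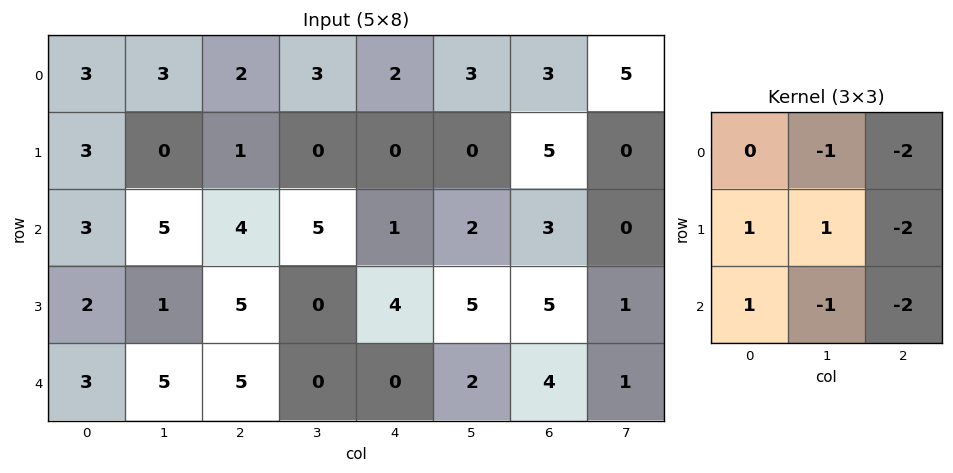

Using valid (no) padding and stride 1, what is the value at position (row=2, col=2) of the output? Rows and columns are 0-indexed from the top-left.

-5

The receptive field on the input at this output position is [4 5 1 / 5 0 4 / 5 0 0]. Elementwise product with the kernel and sum: 5·-1 + 1·-2 + 5·1 + 0·1 + 4·-2 + 5·1 + 0·-1 + 0·-2.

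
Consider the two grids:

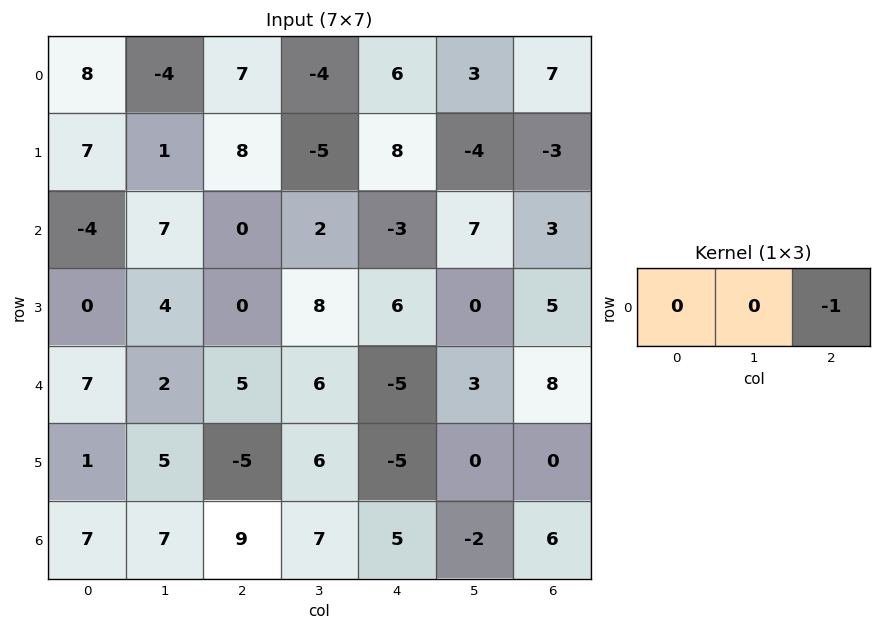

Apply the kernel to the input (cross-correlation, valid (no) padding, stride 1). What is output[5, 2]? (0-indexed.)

5

The receptive field on the input at this output position is [-5 6 -5]. Elementwise product with the kernel and sum: -5·-1.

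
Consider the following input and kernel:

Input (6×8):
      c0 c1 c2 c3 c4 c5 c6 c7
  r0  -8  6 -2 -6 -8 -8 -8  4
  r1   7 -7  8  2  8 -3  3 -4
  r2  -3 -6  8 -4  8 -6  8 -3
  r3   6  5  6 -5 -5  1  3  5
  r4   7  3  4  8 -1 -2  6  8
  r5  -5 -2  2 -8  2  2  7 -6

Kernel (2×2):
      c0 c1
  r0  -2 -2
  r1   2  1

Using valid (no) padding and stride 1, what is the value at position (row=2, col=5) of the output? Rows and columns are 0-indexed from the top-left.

The receptive field on the input at this output position is [-6 8 / 1 3]. Elementwise product with the kernel and sum: -6·-2 + 8·-2 + 1·2 + 3·1.

1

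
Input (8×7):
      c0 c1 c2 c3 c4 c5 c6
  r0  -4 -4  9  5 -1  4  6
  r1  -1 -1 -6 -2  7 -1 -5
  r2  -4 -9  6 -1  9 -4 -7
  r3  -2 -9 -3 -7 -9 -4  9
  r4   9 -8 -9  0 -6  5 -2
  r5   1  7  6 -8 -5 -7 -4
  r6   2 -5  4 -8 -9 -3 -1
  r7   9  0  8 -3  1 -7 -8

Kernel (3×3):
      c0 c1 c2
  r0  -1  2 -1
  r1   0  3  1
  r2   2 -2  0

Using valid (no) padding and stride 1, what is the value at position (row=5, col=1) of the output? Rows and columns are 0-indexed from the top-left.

1

The receptive field on the input at this output position is [7 6 -8 / -5 4 -8 / 0 8 -3]. Elementwise product with the kernel and sum: 7·-1 + 6·2 + -8·-1 + 4·3 + -8·1 + 0·2 + 8·-2.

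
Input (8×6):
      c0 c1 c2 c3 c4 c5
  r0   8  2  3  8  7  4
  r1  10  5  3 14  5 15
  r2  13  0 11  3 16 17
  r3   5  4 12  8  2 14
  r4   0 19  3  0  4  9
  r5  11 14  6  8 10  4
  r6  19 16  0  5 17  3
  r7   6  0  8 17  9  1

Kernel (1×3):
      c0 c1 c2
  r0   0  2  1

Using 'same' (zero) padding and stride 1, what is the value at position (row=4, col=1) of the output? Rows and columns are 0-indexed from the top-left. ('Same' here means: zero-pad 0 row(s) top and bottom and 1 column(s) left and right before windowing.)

The receptive field on the zero-padded input at this output position is [0 19 3]. Elementwise product with the kernel and sum: 19·2 + 3·1.

41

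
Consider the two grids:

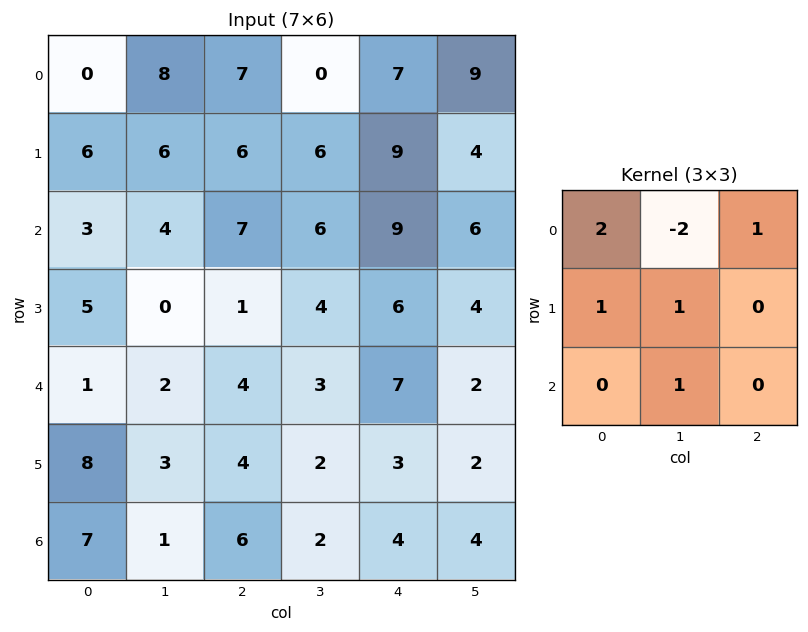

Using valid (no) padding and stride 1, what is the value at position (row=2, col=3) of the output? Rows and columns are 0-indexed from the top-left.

The receptive field on the input at this output position is [6 9 6 / 4 6 4 / 3 7 2]. Elementwise product with the kernel and sum: 6·2 + 9·-2 + 6·1 + 4·1 + 6·1 + 7·1.

17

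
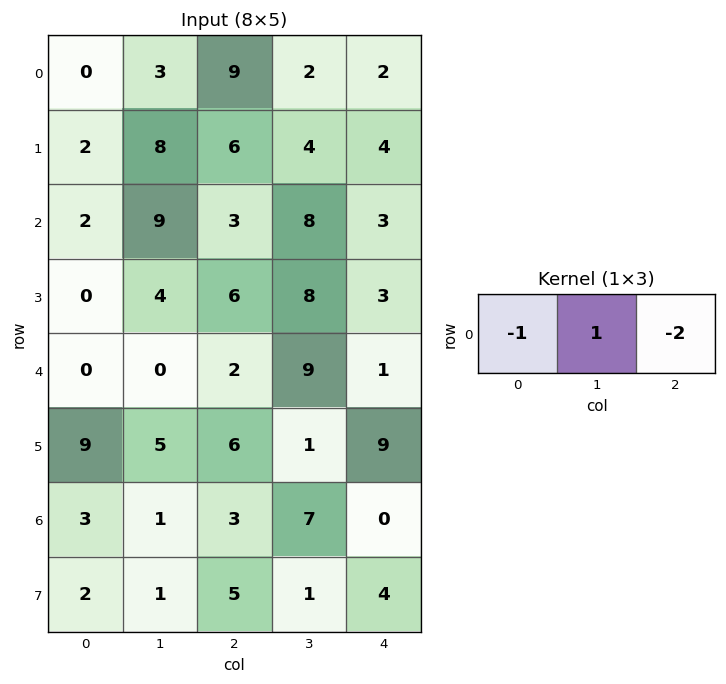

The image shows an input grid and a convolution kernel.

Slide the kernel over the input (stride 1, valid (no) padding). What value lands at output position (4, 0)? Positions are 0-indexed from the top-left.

The receptive field on the input at this output position is [0 0 2]. Elementwise product with the kernel and sum: 0·-1 + 0·1 + 2·-2.

-4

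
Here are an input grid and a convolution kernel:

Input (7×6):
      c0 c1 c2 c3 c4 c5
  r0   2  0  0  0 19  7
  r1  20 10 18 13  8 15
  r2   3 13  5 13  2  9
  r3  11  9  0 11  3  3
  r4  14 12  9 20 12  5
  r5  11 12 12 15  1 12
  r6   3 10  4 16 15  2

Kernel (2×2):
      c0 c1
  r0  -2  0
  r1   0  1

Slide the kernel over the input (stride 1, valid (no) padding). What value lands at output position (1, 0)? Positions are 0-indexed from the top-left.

The receptive field on the input at this output position is [20 10 / 3 13]. Elementwise product with the kernel and sum: 20·-2 + 13·1.

-27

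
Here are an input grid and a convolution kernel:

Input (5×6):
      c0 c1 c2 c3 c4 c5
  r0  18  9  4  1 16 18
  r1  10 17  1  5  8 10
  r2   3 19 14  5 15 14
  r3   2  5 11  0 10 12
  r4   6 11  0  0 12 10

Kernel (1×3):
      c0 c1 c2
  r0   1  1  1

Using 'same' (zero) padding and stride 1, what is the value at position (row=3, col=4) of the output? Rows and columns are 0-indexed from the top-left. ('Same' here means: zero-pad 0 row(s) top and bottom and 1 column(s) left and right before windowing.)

The receptive field on the zero-padded input at this output position is [0 10 12]. Elementwise product with the kernel and sum: 0·1 + 10·1 + 12·1.

22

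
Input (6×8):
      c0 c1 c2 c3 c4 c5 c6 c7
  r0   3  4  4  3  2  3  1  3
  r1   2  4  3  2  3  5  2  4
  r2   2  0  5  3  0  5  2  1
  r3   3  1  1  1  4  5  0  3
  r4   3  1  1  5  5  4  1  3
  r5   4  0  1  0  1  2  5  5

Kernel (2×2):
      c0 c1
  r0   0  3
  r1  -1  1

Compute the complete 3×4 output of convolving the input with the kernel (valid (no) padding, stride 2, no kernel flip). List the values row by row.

Output[0,0]: The receptive field on the input at this output position is [3 4 / 2 4]. Elementwise product with the kernel and sum: 4·3 + 2·-1 + 4·1.
Output[0,1]: The receptive field on the input at this output position is [4 3 / 3 2]. Elementwise product with the kernel and sum: 3·3 + 3·-1 + 2·1.

14 8 11 11
-2 9 16 6
-1 14 13 9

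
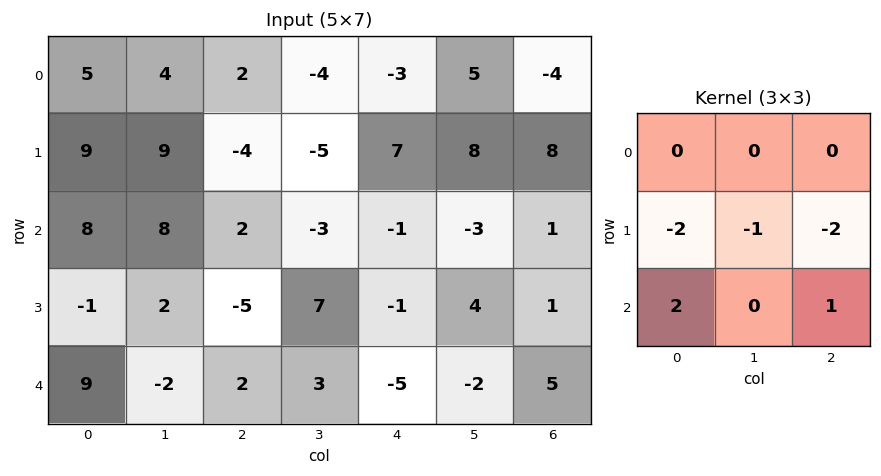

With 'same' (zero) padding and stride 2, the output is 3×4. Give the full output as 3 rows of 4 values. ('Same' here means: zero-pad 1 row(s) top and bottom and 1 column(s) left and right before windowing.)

Output[0,0]: The receptive field on the zero-padded input at this output position is [0 0 0 / 0 5 4 / 0 9 9]. Elementwise product with the kernel and sum: 0·-2 + 5·-1 + 4·-2 + 0·2 + 9·1.

-4 11 -1 10
-22 -1 31 13
-5 -4 3 -1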